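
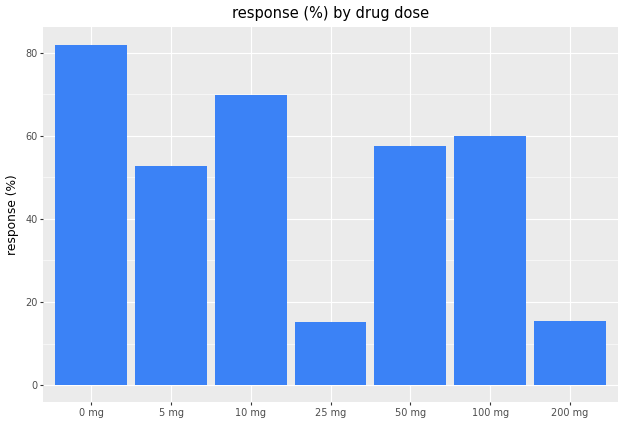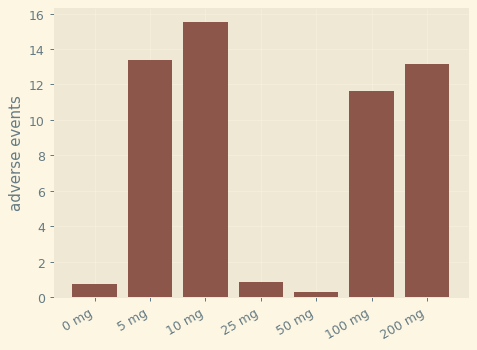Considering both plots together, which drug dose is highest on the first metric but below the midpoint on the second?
0 mg

Chart 2 median adverse events ≈ 12; below-median drug doses: 0 mg, 25 mg, 50 mg. Among those, 0 mg has the highest response (%) (≈ 80).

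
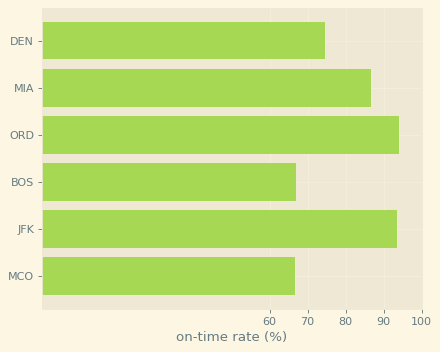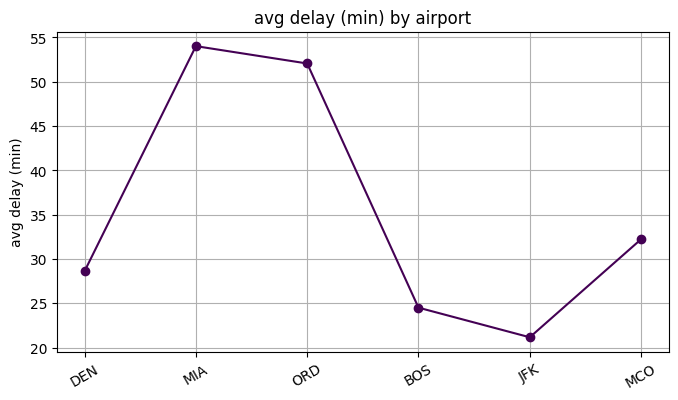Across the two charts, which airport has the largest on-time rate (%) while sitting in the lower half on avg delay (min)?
Chart 2 median avg delay (min) ≈ 30; below-median airports: DEN, BOS, JFK. Among those, JFK has the highest on-time rate (%) (≈ 90).

JFK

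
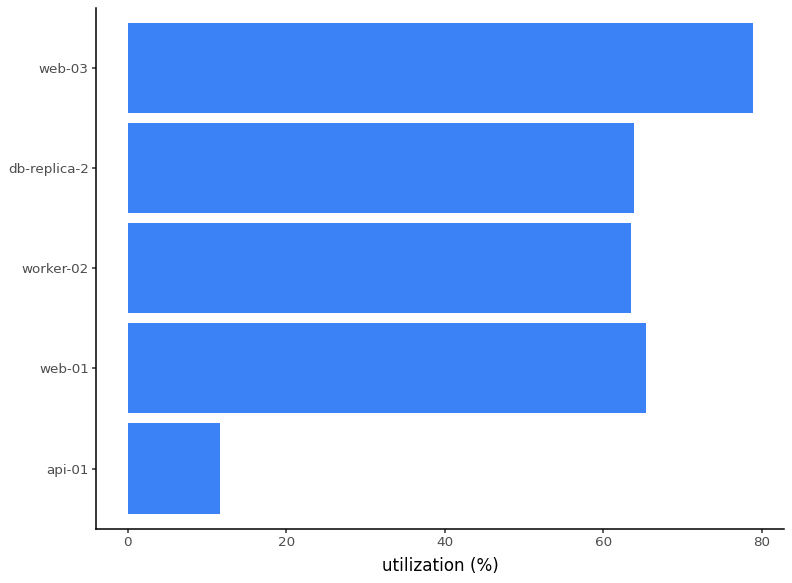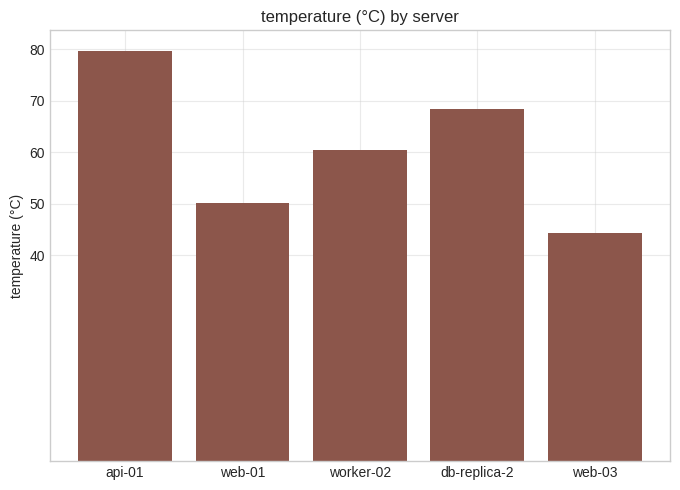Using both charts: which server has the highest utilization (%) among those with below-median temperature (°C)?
web-03

Chart 2 median temperature (°C) ≈ 60; below-median servers: web-01, web-03. Among those, web-03 has the highest utilization (%) (≈ 80).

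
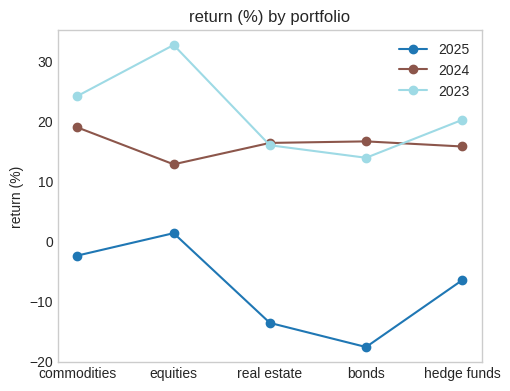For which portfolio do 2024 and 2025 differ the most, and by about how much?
bonds, ≈ 35 %

bonds: 2024 ≈ 15, 2025 ≈ -20 → gap ≈ 35. Next-largest (real estate) is only ≈ 30.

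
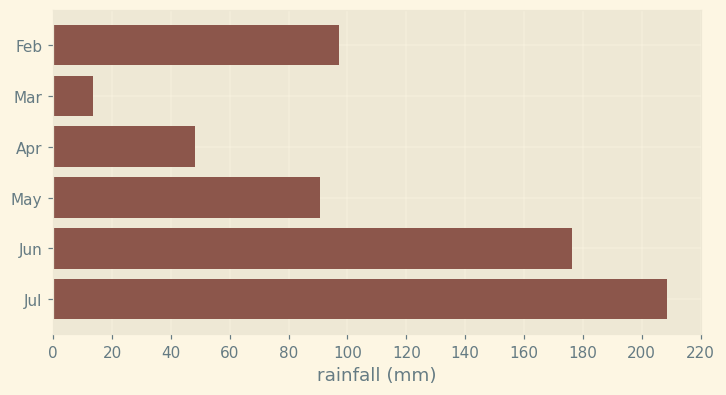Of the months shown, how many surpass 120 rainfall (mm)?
2

Above 120: Jun, Jul.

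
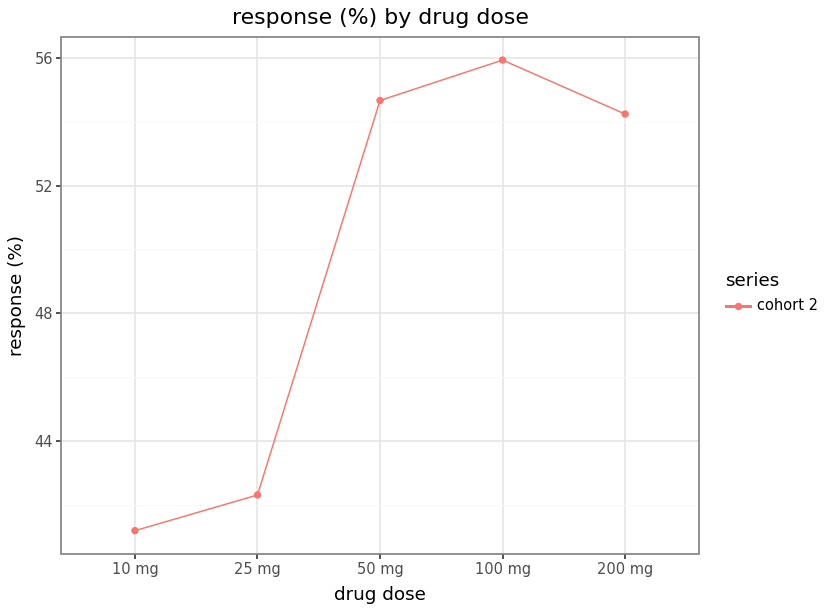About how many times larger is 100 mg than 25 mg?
100 mg ≈ 56, 25 mg ≈ 42; 56/42 ≈ 1.33.

≈ 1.33×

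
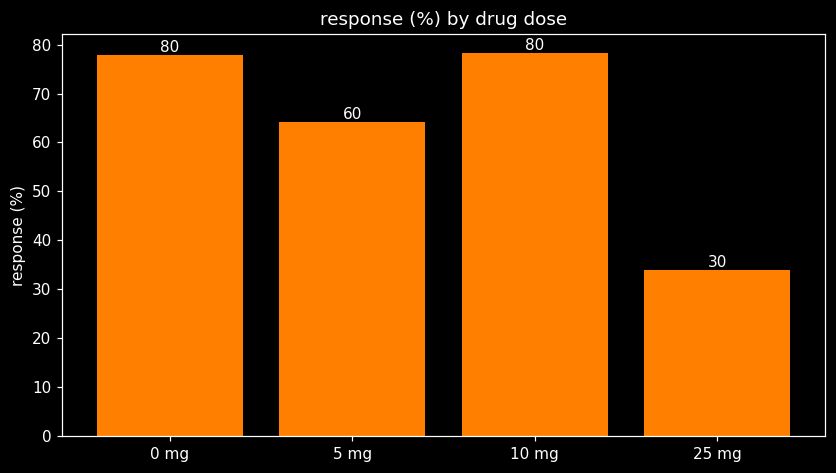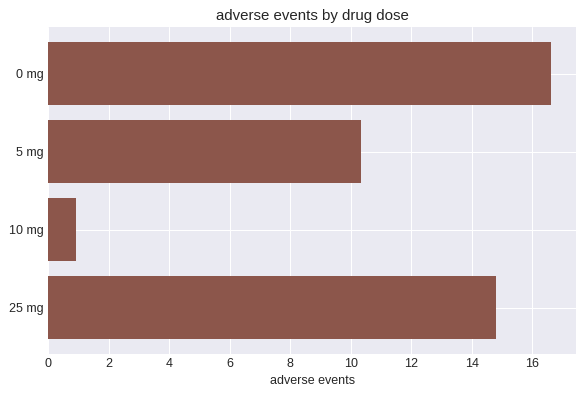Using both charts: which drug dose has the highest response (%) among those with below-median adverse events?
Chart 2 median adverse events ≈ 12; below-median drug doses: 5 mg, 10 mg. Among those, 10 mg has the highest response (%) (≈ 80).

10 mg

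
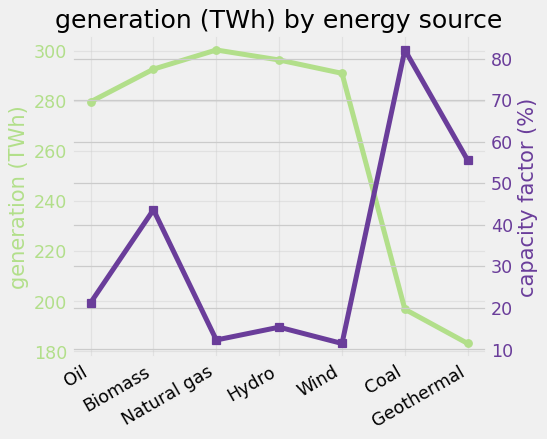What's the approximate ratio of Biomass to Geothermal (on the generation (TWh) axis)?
Biomass ≈ 290, Geothermal ≈ 180; 290/180 ≈ 1.61.

≈ 1.61×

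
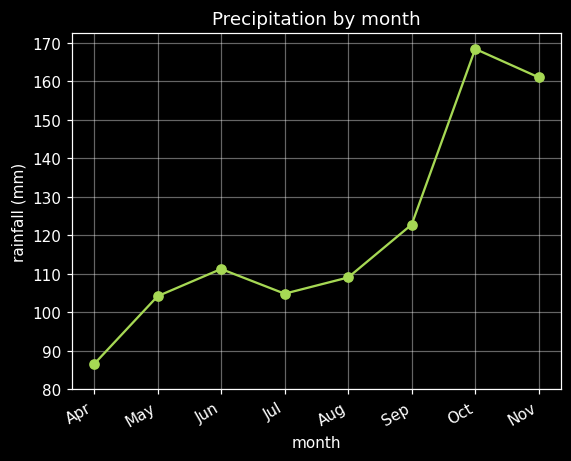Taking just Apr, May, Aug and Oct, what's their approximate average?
(90 + 100 + 110 + 170) / 4 ≈ 118.

≈ 118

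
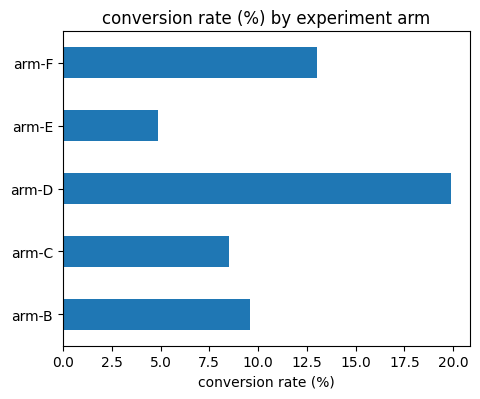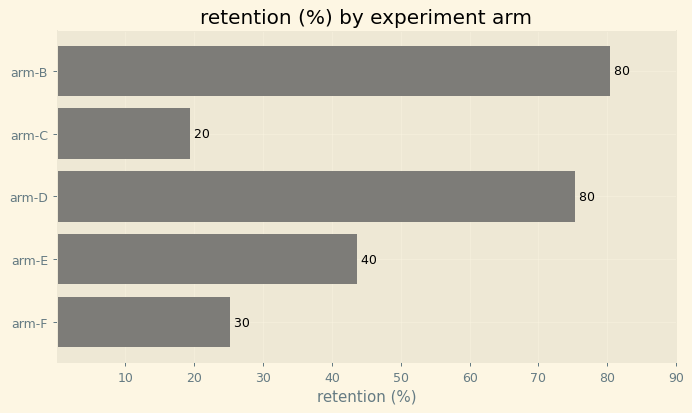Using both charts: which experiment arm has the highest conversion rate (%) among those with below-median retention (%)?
arm-F

Chart 2 median retention (%) ≈ 40; below-median experiment arms: arm-C, arm-F. Among those, arm-F has the highest conversion rate (%) (≈ 14).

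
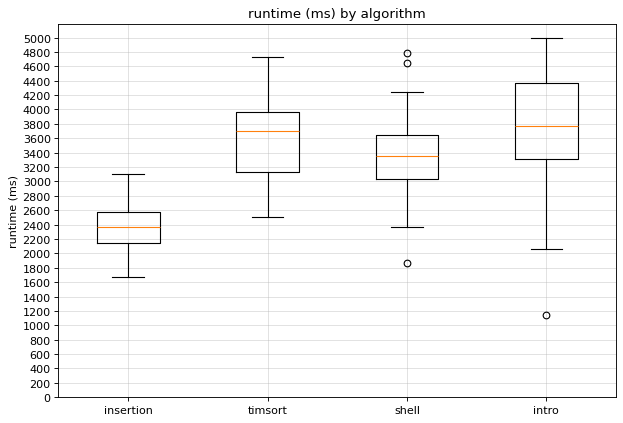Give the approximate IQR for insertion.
Q3 ≈ 2600, Q1 ≈ 2200; IQR ≈ 400.

≈ 400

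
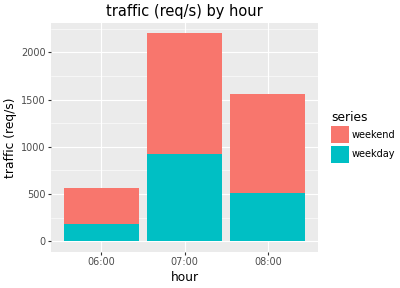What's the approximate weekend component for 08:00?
weekend top ≈ 1600, bottom ≈ 600; segment ≈ 1000.

≈ 1000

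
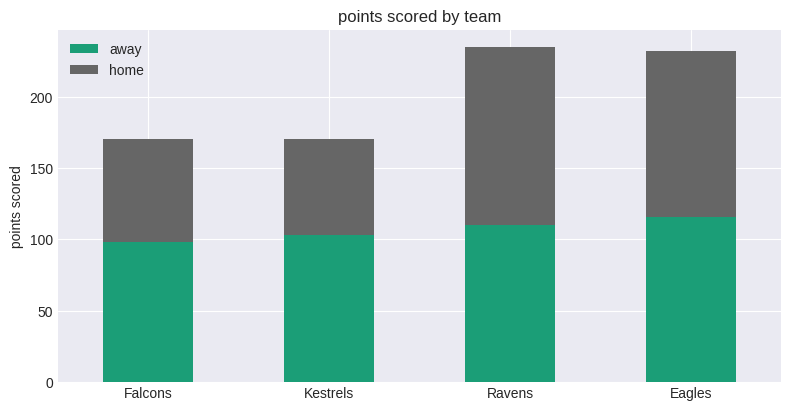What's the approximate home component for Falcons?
≈ 60

home top ≈ 160, bottom ≈ 100; segment ≈ 60.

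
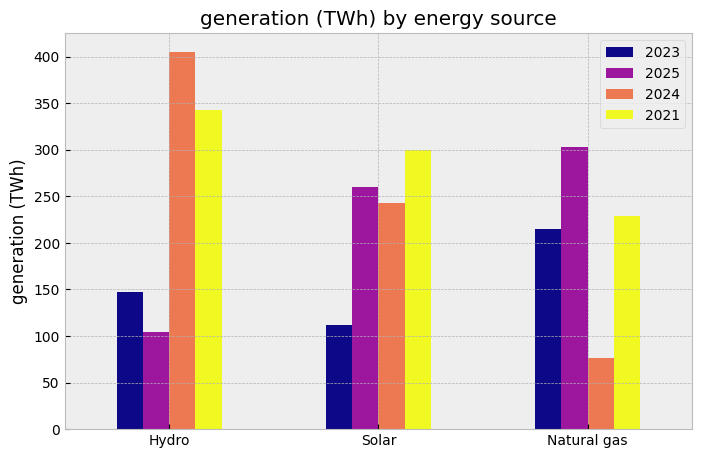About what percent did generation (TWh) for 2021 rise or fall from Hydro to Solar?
≈ -14.3%

Hydro ≈ 350, Solar ≈ 300; (300 − 350) / 350 ≈ -14.3%.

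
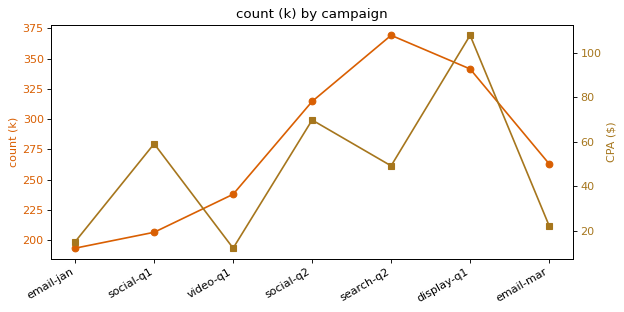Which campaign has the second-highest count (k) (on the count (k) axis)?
Top 3 (on the count (k) axis): search-q2 ≈ 360, display-q1 ≈ 340, social-q2 ≈ 320.

display-q1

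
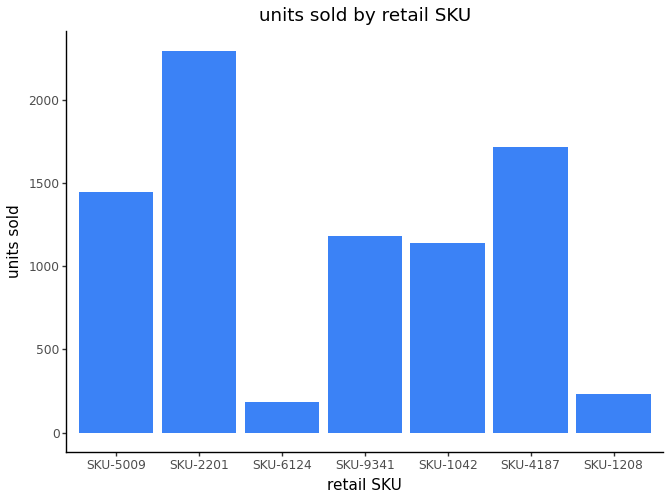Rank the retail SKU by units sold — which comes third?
Top 4: SKU-2201 ≈ 2200, SKU-4187 ≈ 1800, SKU-5009 ≈ 1400, SKU-9341 ≈ 1200.

SKU-5009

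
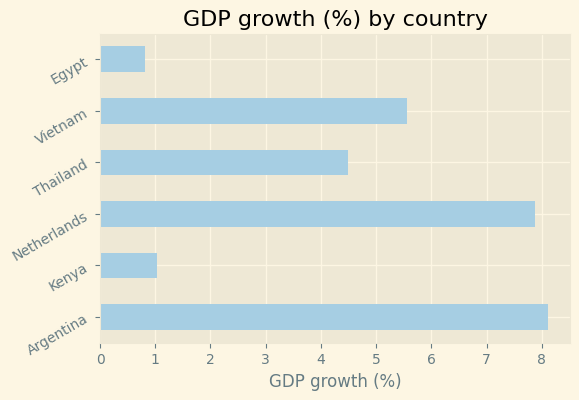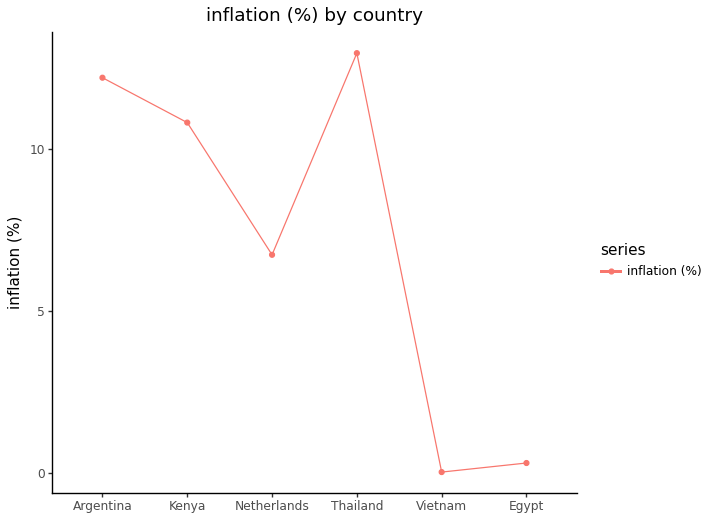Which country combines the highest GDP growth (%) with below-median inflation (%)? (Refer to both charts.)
Netherlands

Chart 2 median inflation (%) ≈ 8; below-median countries: Netherlands, Vietnam, Egypt. Among those, Netherlands has the highest GDP growth (%) (≈ 8).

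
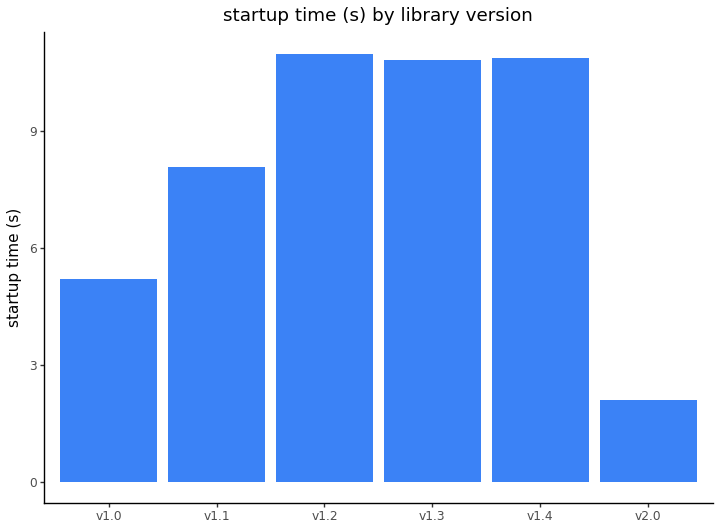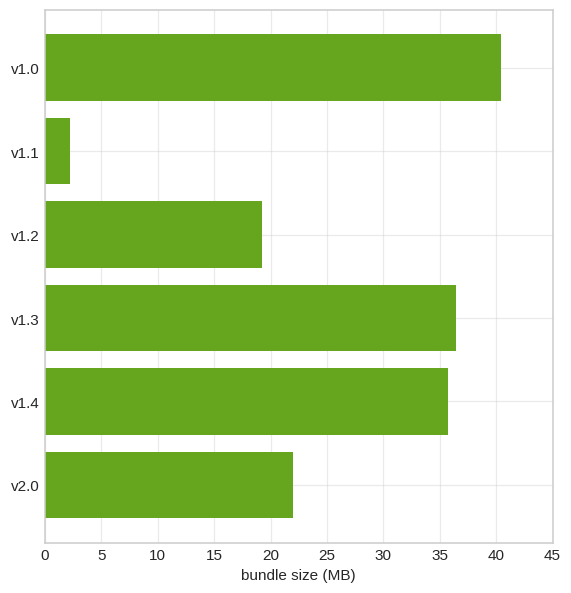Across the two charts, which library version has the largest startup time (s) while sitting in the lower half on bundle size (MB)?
Chart 2 median bundle size (MB) ≈ 30; below-median library versions: v1.1, v1.2, v2.0. Among those, v1.2 has the highest startup time (s) (≈ 10).

v1.2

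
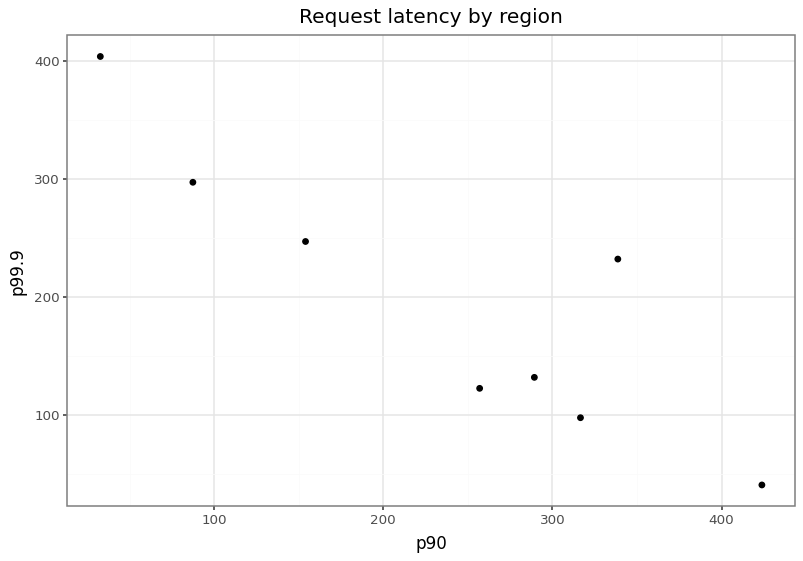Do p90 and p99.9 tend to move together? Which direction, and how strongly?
negative, strong

Points are negatively correlated; strong (|r| ≈ 0.9).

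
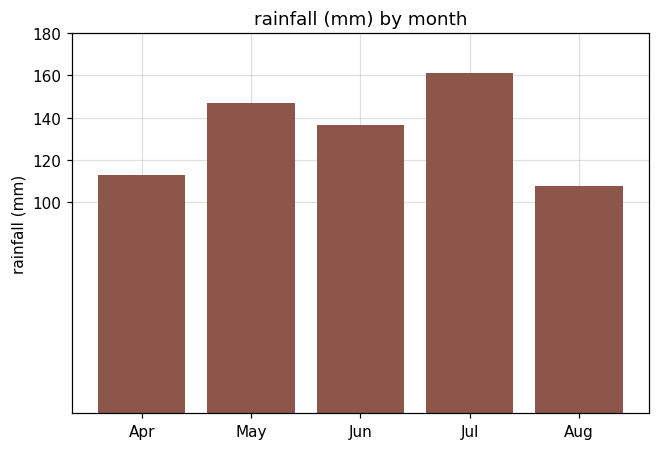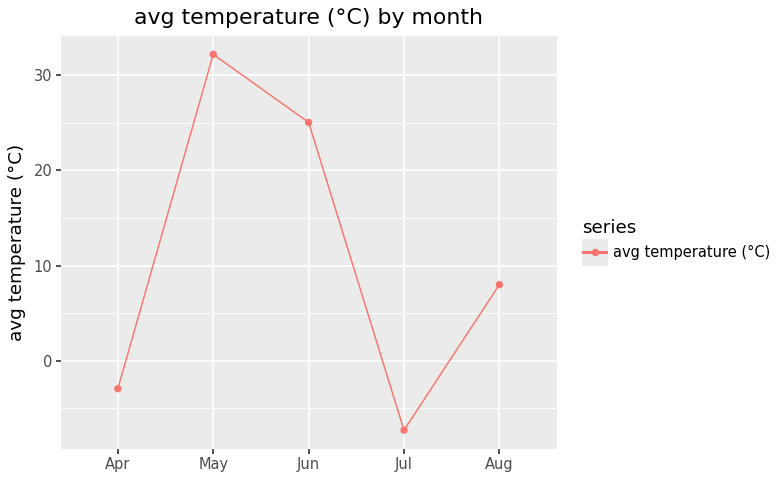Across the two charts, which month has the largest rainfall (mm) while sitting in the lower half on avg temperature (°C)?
Chart 2 median avg temperature (°C) ≈ 10; below-median months: Apr, Jul. Among those, Jul has the highest rainfall (mm) (≈ 160).

Jul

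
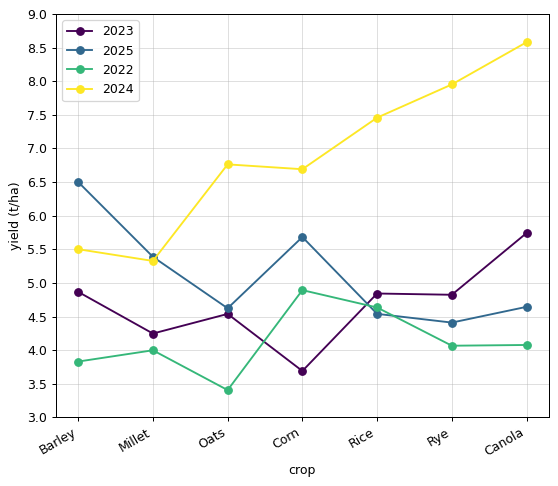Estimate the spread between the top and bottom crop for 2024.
≈ 3.0

Max Canola ≈ 8.5, min Millet ≈ 5.5; range ≈ 3.0.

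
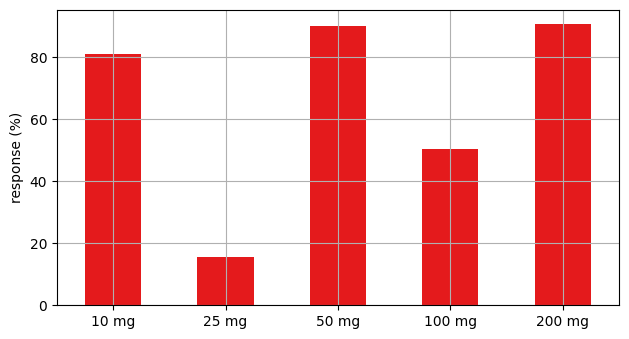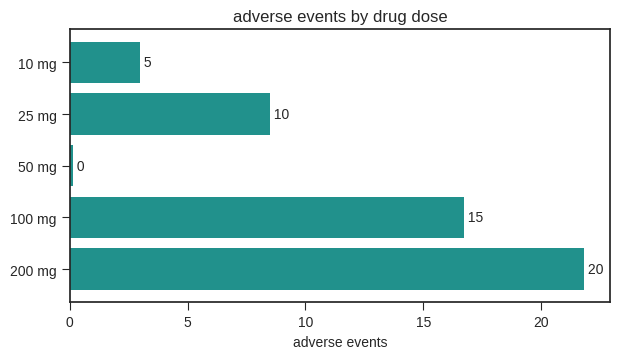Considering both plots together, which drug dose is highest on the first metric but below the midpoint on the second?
Chart 2 median adverse events ≈ 10; below-median drug doses: 10 mg, 50 mg. Among those, 50 mg has the highest response (%) (≈ 90).

50 mg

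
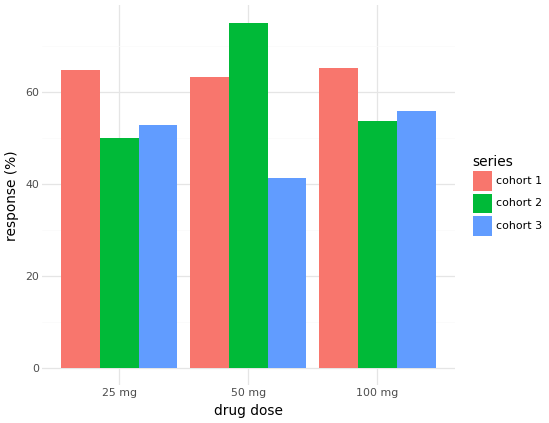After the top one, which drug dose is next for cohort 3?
25 mg

Top 3 for cohort 3: 100 mg ≈ 60, 25 mg ≈ 50, 50 mg ≈ 40.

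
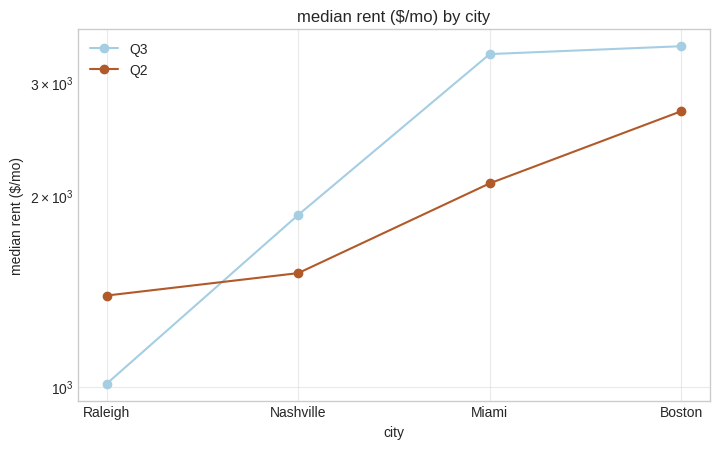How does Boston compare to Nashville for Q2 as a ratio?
≈ 1.67×

Boston ≈ 2500, Nashville ≈ 1500; 2500/1500 ≈ 1.67.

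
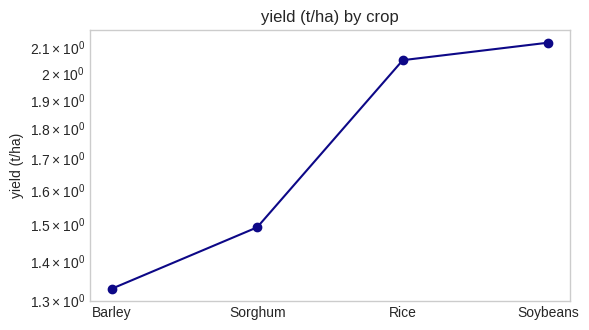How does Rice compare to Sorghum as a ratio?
Rice ≈ 2.0, Sorghum ≈ 1.5; 2.0/1.5 ≈ 1.33.

≈ 1.33×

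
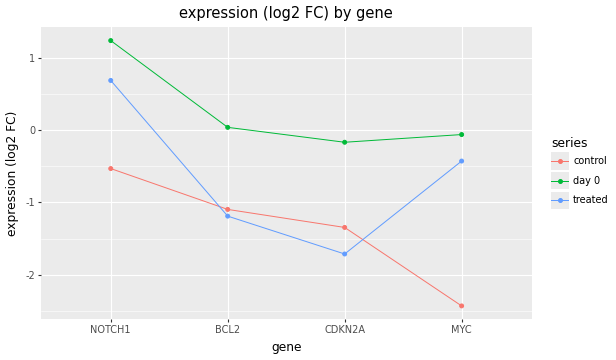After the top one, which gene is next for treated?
MYC

Top 3 for treated: NOTCH1 ≈ 0.5, MYC ≈ -0.5, BCL2 ≈ -1.0.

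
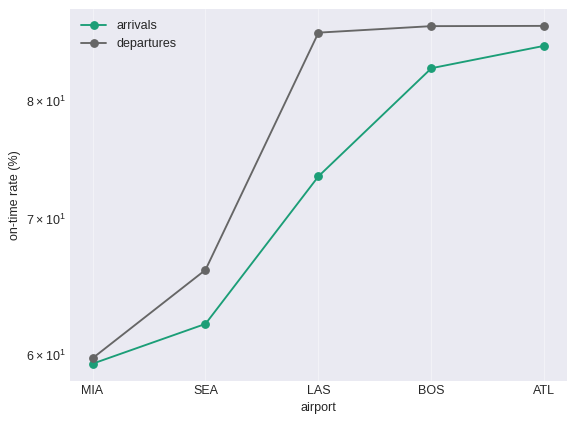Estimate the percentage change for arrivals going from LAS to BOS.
LAS ≈ 75, BOS ≈ 85; (85 − 75) / 75 ≈ +13.3%.

≈ +13.3%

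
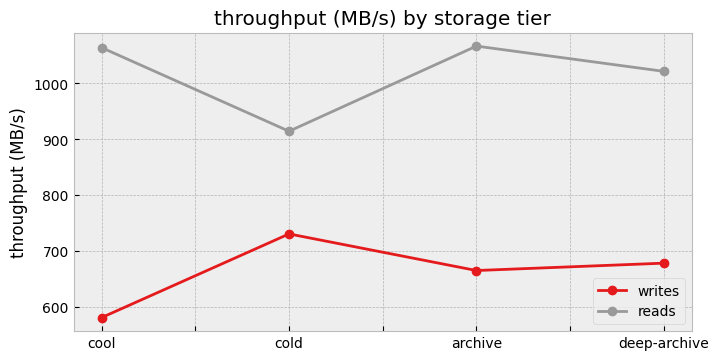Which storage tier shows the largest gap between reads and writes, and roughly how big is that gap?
cool, ≈ 450 MB/s

cool: reads ≈ 1050, writes ≈ 600 → gap ≈ 450. Next-largest (archive) is only ≈ 400.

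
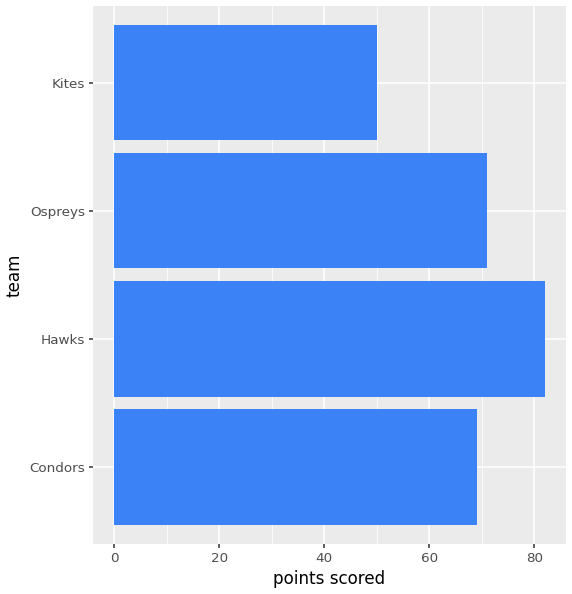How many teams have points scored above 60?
Above 60: Condors, Hawks, Ospreys.

3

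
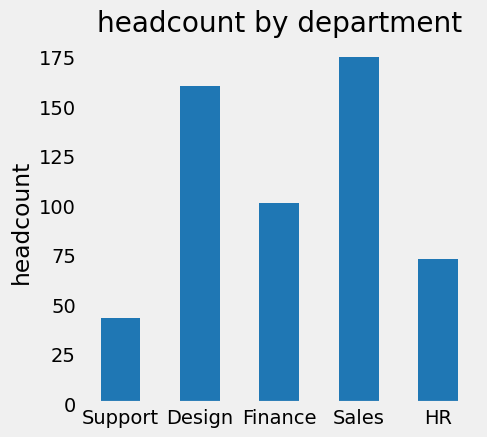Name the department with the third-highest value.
Finance

Top 4: Sales ≈ 180, Design ≈ 160, Finance ≈ 100, HR ≈ 80.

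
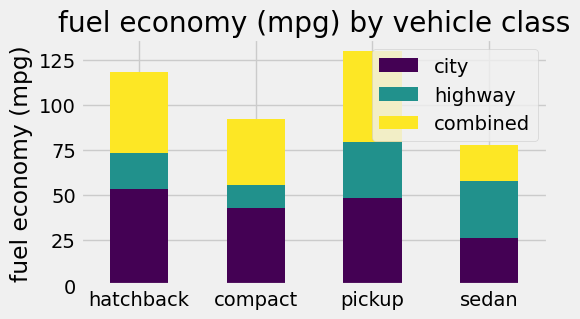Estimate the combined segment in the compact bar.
combined top ≈ 100, bottom ≈ 60; segment ≈ 40.

≈ 40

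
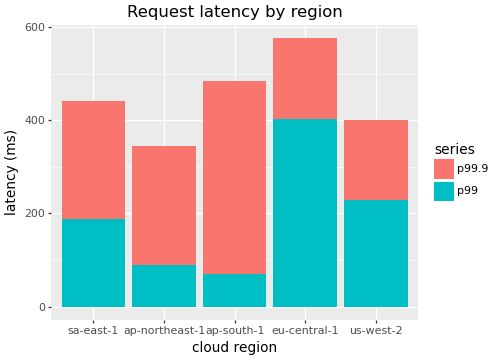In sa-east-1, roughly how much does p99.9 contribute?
p99.9 top ≈ 450, bottom ≈ 200; segment ≈ 250.

≈ 250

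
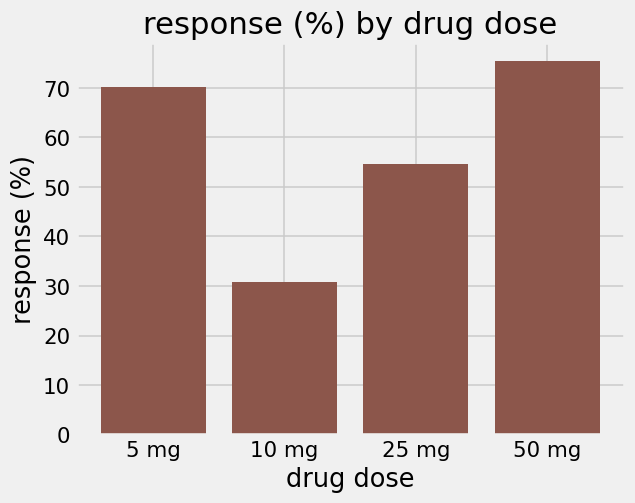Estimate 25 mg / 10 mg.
≈ 1.67×

25 mg ≈ 50, 10 mg ≈ 30; 50/30 ≈ 1.67.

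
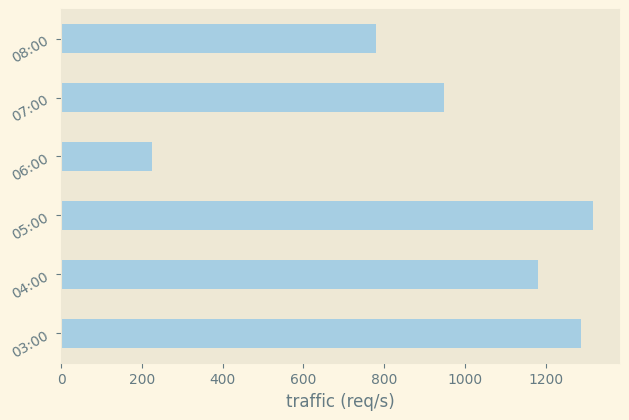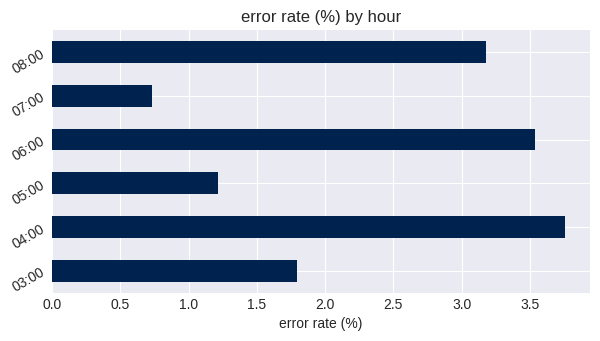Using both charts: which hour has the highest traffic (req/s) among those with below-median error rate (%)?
Chart 2 median error rate (%) ≈ 2.5; below-median hours: 03:00, 05:00, 07:00. Among those, 05:00 has the highest traffic (req/s) (≈ 1400).

05:00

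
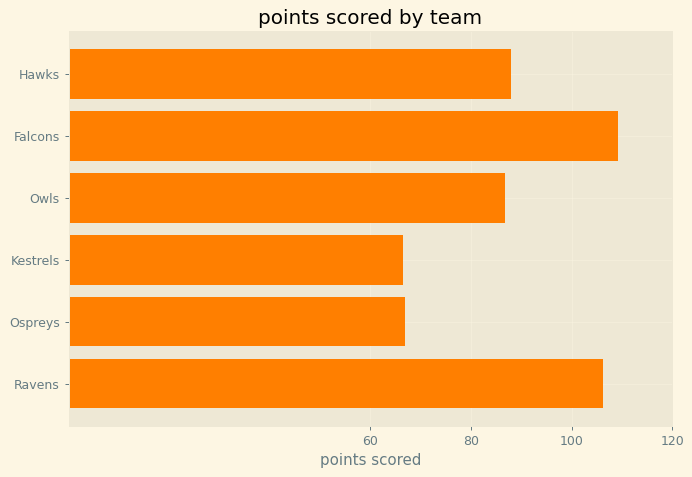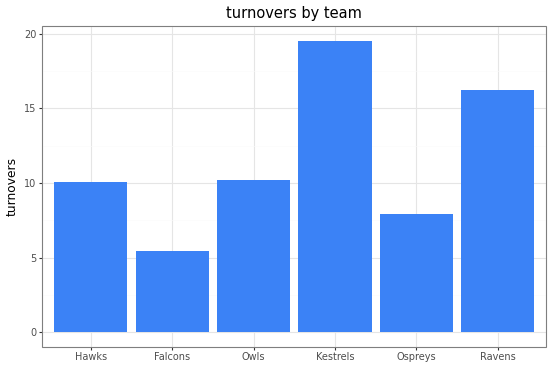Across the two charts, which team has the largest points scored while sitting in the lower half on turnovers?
Falcons

Chart 2 median turnovers ≈ 10; below-median teams: Hawks, Falcons, Ospreys. Among those, Falcons has the highest points scored (≈ 100).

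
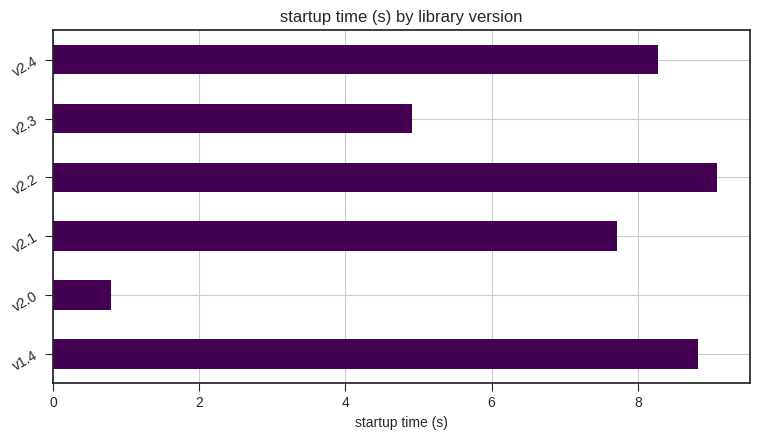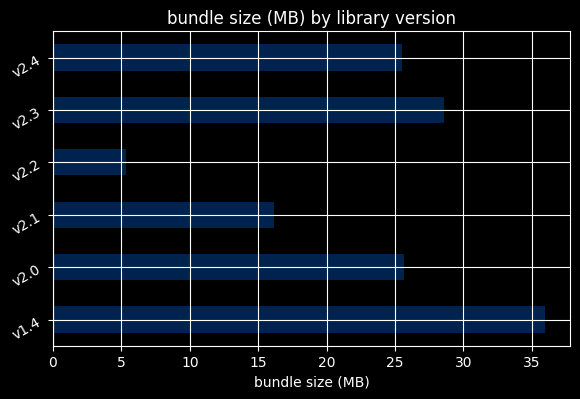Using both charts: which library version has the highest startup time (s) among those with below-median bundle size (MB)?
v2.2

Chart 2 median bundle size (MB) ≈ 25; below-median library versions: v2.1, v2.2, v2.4. Among those, v2.2 has the highest startup time (s) (≈ 9).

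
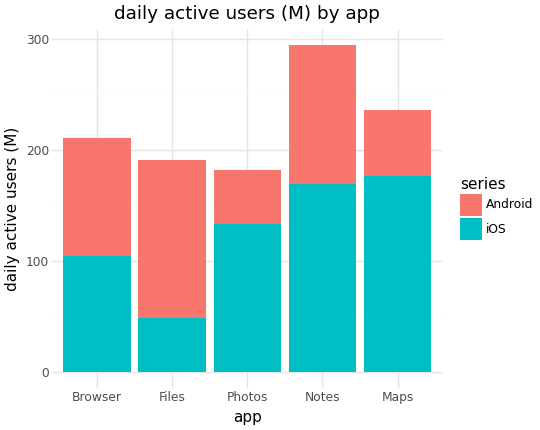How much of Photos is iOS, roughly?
iOS top ≈ 125, bottom ≈ 0; segment ≈ 125.

≈ 125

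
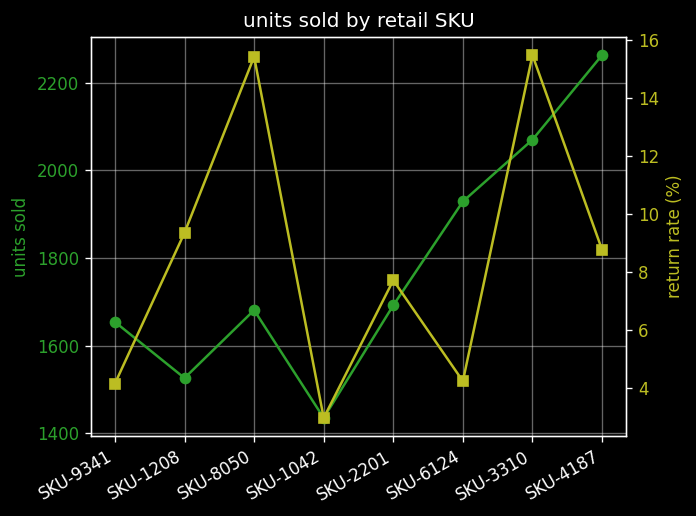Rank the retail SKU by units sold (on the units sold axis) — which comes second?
Top 3 (on the units sold axis): SKU-4187 ≈ 2300, SKU-3310 ≈ 2100, SKU-6124 ≈ 1900.

SKU-3310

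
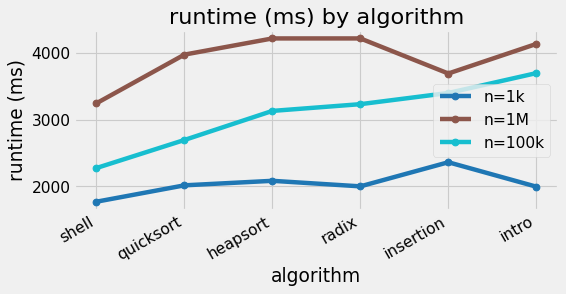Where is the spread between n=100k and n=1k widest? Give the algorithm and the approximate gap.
intro, ≈ 1500 ms

intro: n=100k ≈ 3500, n=1k ≈ 2000 → gap ≈ 1500. Next-largest (radix) is only ≈ 1000.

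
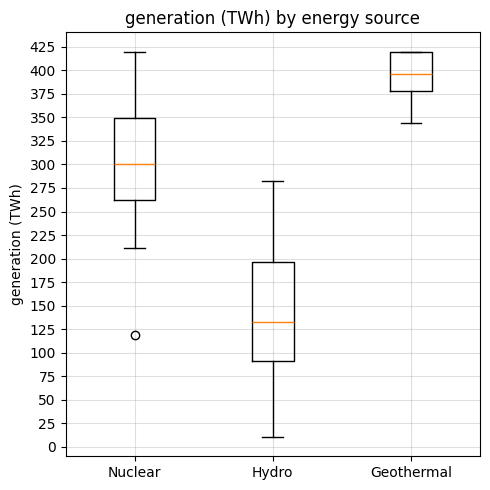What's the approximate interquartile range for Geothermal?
Q3 ≈ 425, Q1 ≈ 375; IQR ≈ 50.

≈ 50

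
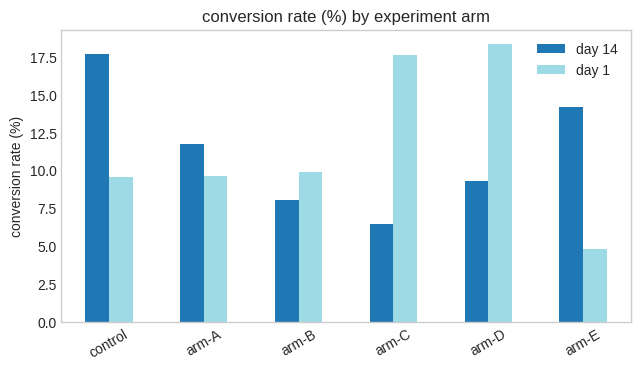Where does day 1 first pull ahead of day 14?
arm-B

arm-A: day 1 ≈ 10 vs day 14 ≈ 12 (not yet); arm-B: day 1 ≈ 10 vs day 14 ≈ 8 (first crossover).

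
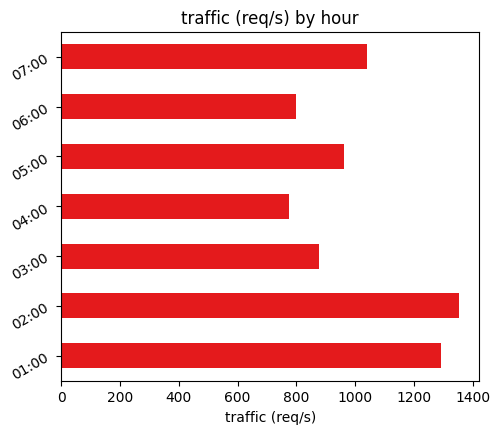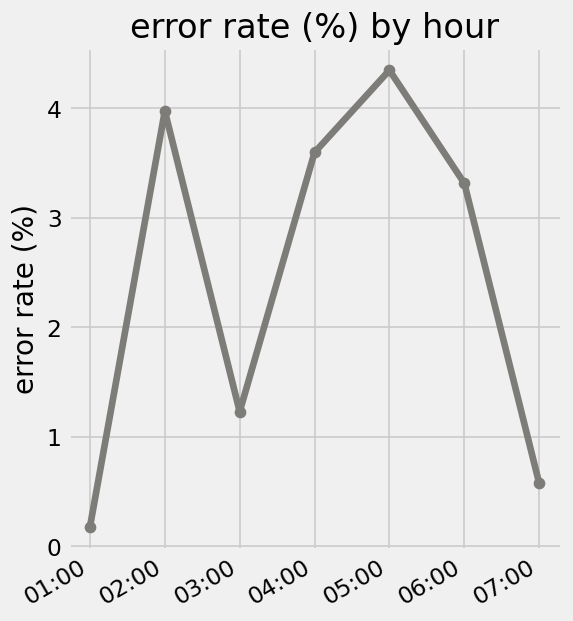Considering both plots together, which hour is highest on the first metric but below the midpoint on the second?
01:00

Chart 2 median error rate (%) ≈ 3.5; below-median hours: 01:00, 03:00, 07:00. Among those, 01:00 has the highest traffic (req/s) (≈ 1200).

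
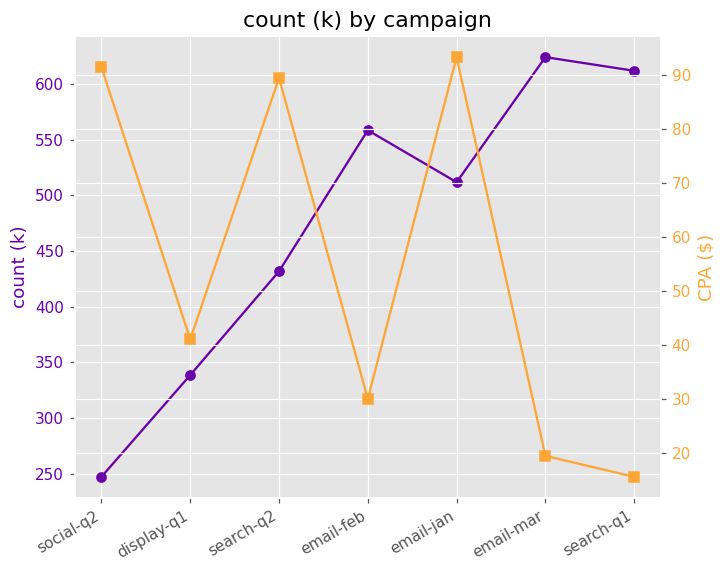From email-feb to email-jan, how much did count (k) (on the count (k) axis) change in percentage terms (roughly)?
≈ -9.1%

email-feb ≈ 550, email-jan ≈ 500; (500 − 550) / 550 ≈ -9.1%.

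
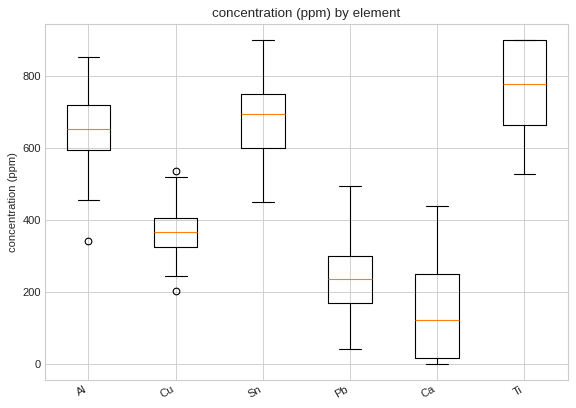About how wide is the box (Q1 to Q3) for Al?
Q3 ≈ 700, Q1 ≈ 600; IQR ≈ 100.

≈ 100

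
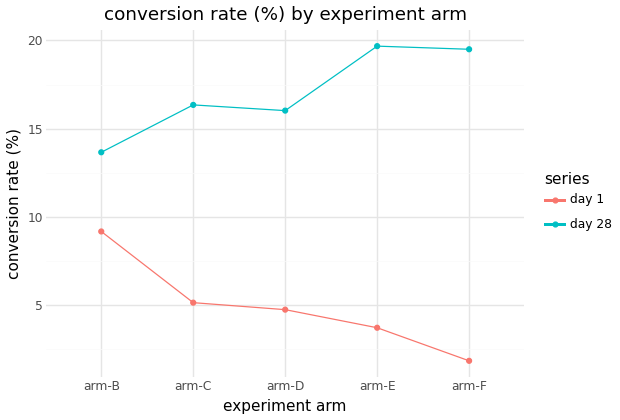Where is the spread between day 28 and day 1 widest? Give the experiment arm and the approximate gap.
arm-F: day 28 ≈ 20, day 1 ≈ 2 → gap ≈ 18. Next-largest (arm-E) is only ≈ 16.

arm-F, ≈ 18 %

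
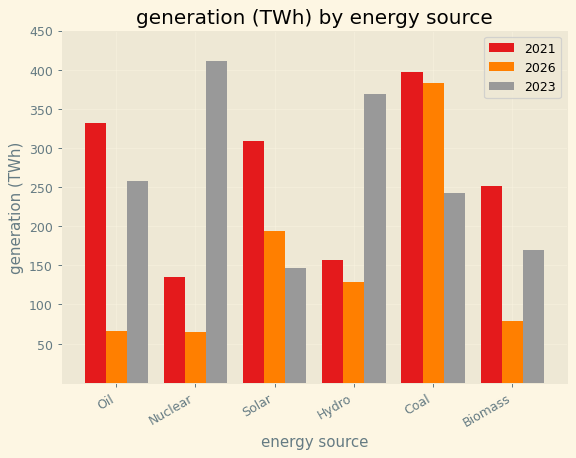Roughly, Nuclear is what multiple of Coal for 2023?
≈ 1.6×

Nuclear ≈ 400, Coal ≈ 250; 400/250 ≈ 1.6.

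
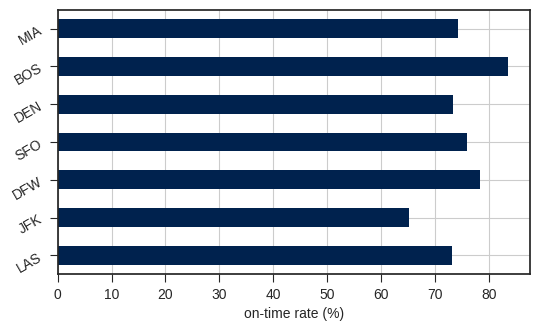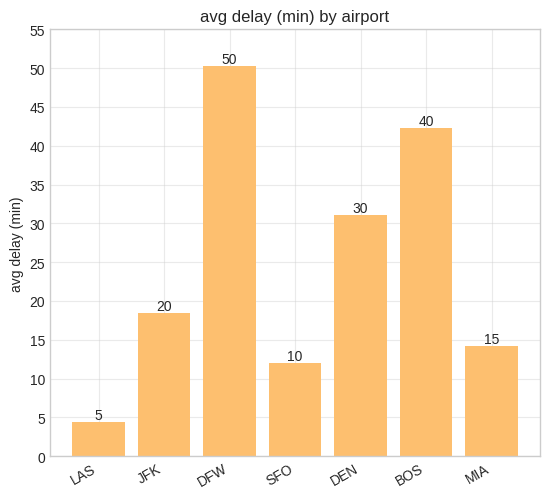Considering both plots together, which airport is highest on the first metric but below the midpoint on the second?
SFO

Chart 2 median avg delay (min) ≈ 20; below-median airports: LAS, SFO, MIA. Among those, SFO has the highest on-time rate (%) (≈ 80).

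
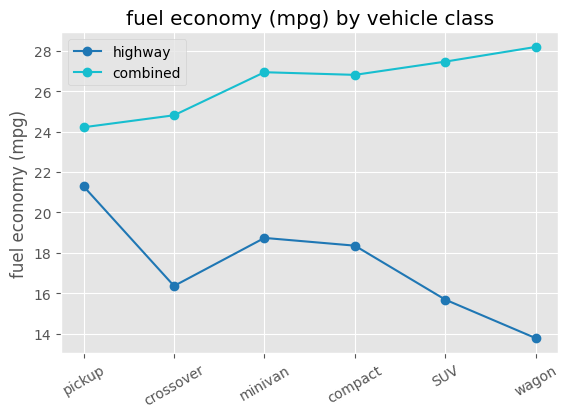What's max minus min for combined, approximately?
≈ 4

Max wagon ≈ 28, min pickup ≈ 24; range ≈ 4.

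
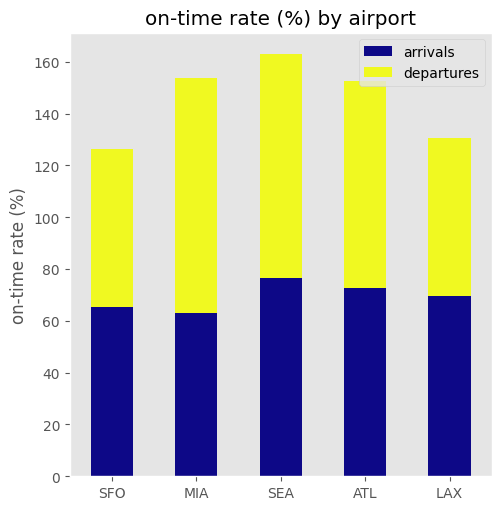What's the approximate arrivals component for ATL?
arrivals top ≈ 80, bottom ≈ 0; segment ≈ 80.

≈ 80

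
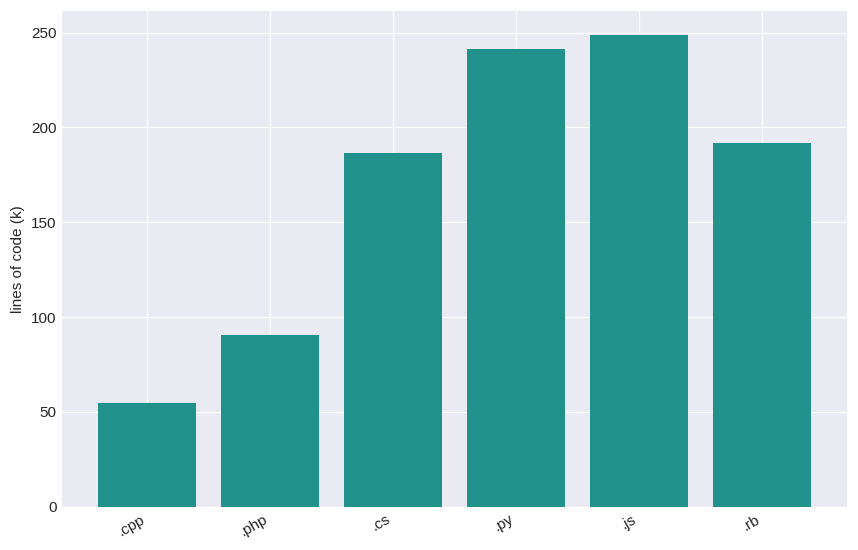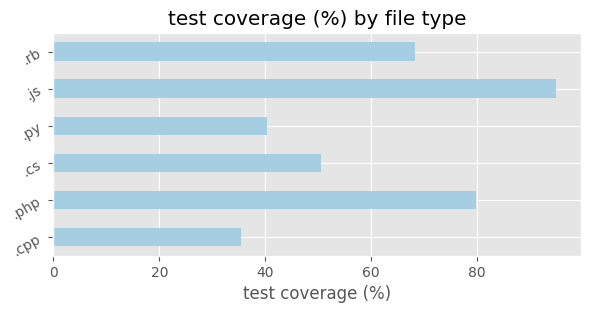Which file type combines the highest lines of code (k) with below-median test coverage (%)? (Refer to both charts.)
Chart 2 median test coverage (%) ≈ 60; below-median file types: .cpp, .cs, .py. Among those, .py has the highest lines of code (k) (≈ 250).

.py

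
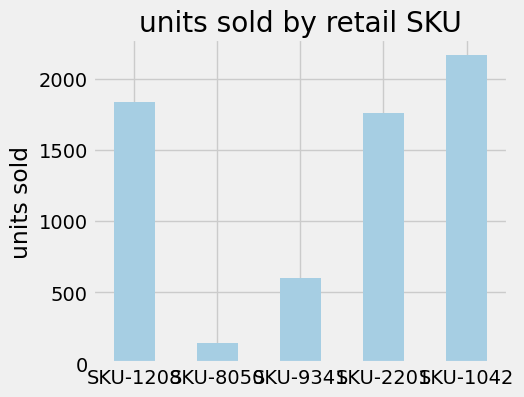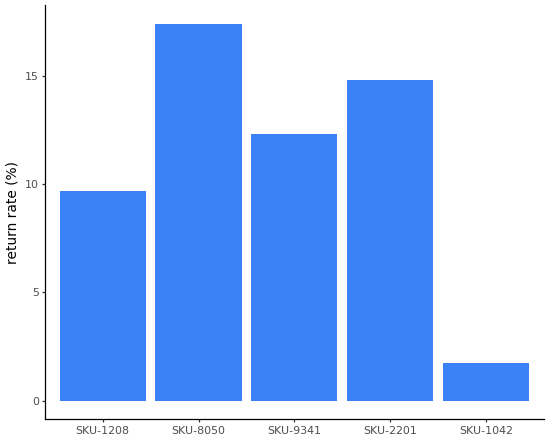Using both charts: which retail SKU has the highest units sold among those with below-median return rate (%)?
Chart 2 median return rate (%) ≈ 12; below-median retail SKUs: SKU-1208, SKU-1042. Among those, SKU-1042 has the highest units sold (≈ 2200).

SKU-1042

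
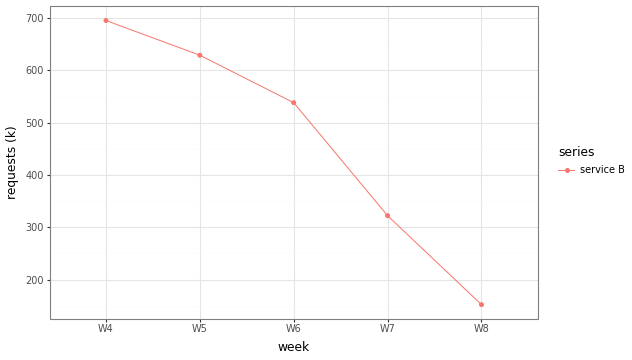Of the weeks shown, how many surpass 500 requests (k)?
Above 500: W4, W5, W6.

3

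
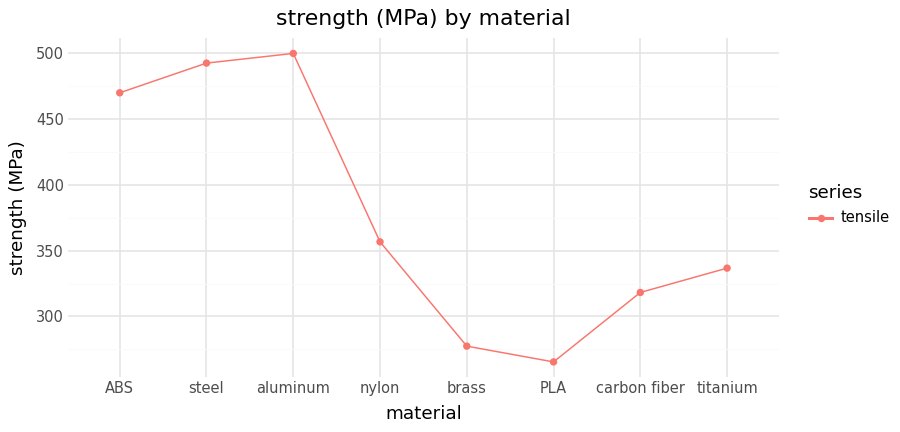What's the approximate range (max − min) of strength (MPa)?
≈ 240

Max aluminum ≈ 500, min PLA ≈ 260; range ≈ 240.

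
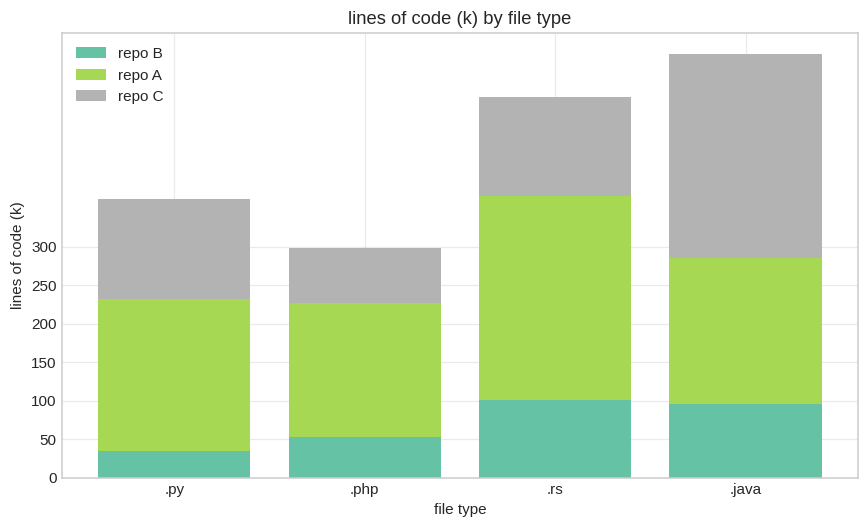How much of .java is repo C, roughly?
repo C top ≈ 550, bottom ≈ 300; segment ≈ 250.

≈ 250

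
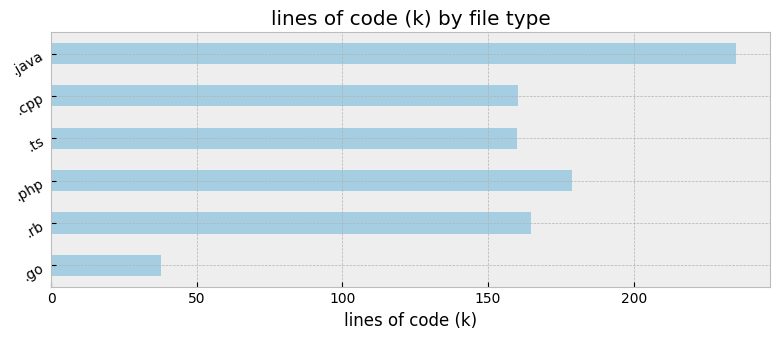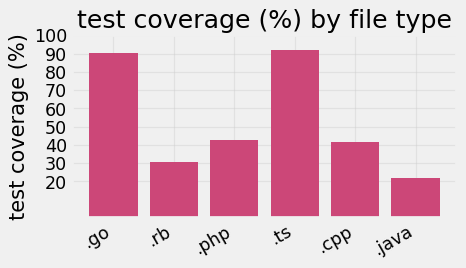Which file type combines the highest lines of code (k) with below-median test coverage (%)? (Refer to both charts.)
Chart 2 median test coverage (%) ≈ 40; below-median file types: .rb, .cpp, .java. Among those, .java has the highest lines of code (k) (≈ 225).

.java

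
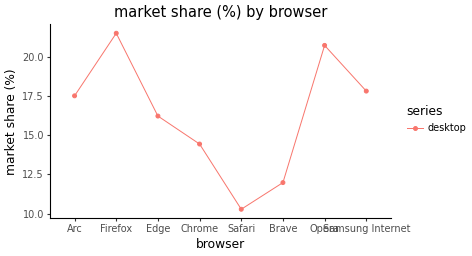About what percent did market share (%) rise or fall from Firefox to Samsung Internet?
≈ -14.3%

Firefox ≈ 21, Samsung Internet ≈ 18; (18 − 21) / 21 ≈ -14.3%.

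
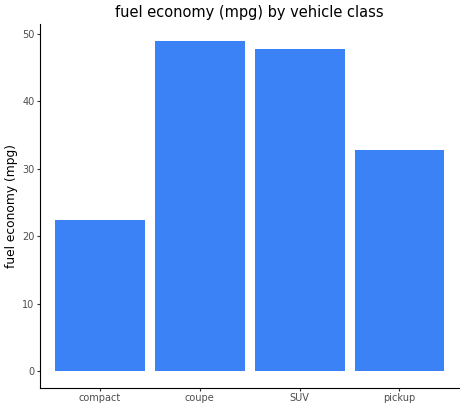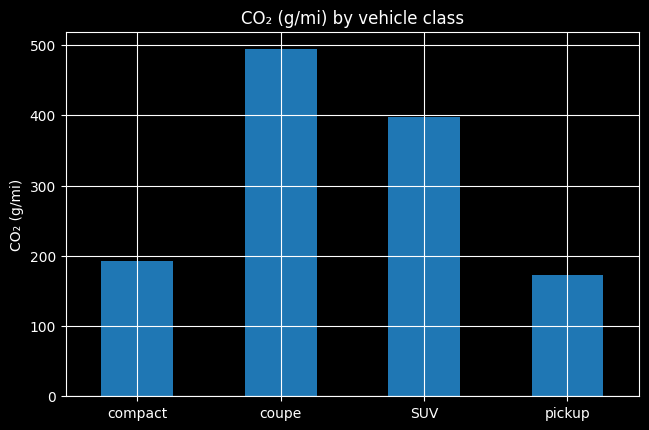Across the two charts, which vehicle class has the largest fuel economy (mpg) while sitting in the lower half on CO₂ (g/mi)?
pickup

Chart 2 median CO₂ (g/mi) ≈ 300; below-median vehicle classes: compact, pickup. Among those, pickup has the highest fuel economy (mpg) (≈ 35).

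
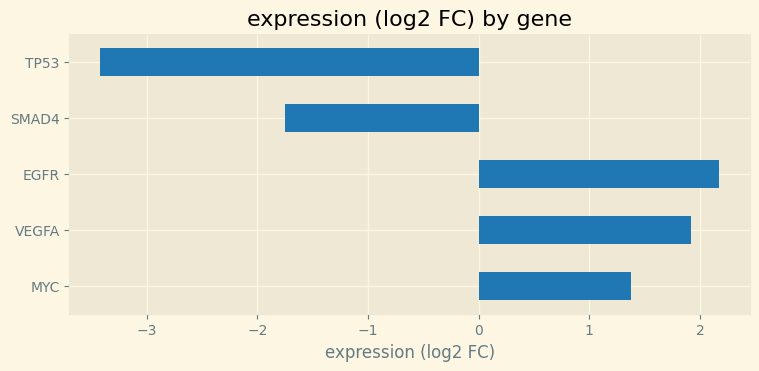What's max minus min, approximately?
Max EGFR ≈ 2.0, min TP53 ≈ -3.5; range ≈ 5.5.

≈ 5.5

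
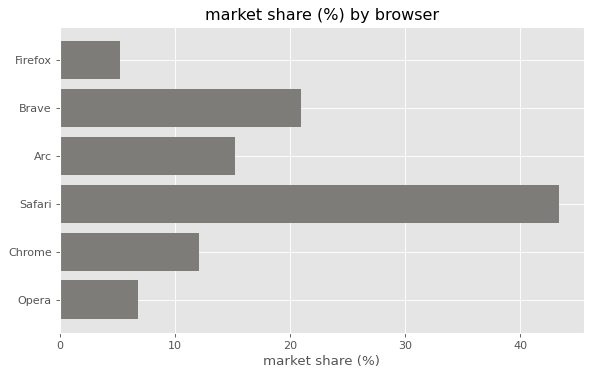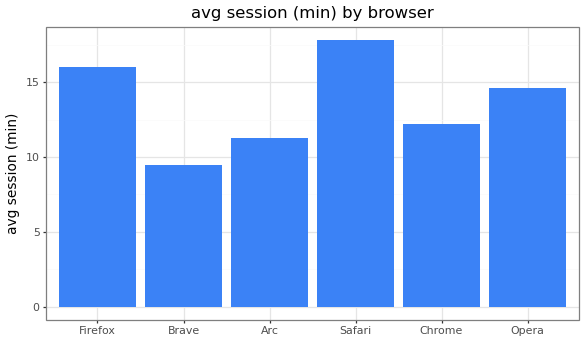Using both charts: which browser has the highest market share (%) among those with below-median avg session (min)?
Brave

Chart 2 median avg session (min) ≈ 14; below-median browsers: Brave, Arc, Chrome. Among those, Brave has the highest market share (%) (≈ 20).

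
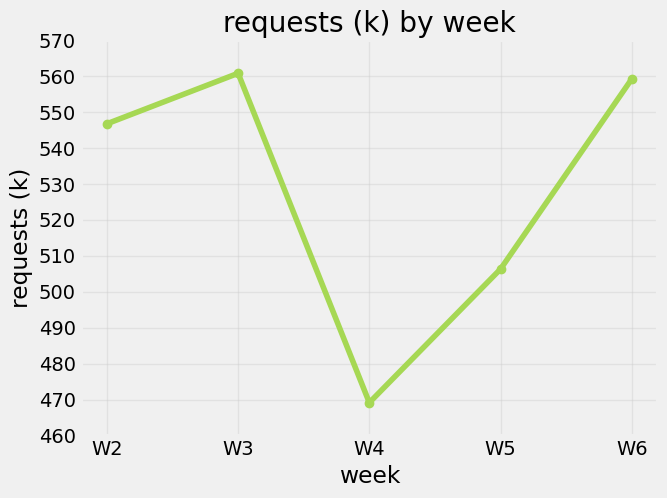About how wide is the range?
≈ 90

Max W3 ≈ 560, min W4 ≈ 470; range ≈ 90.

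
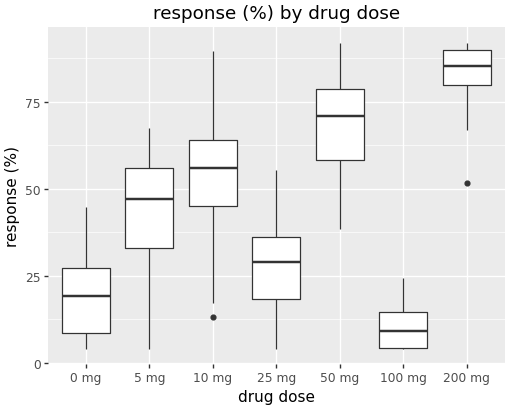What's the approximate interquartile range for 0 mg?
≈ 20

Q3 ≈ 30, Q1 ≈ 10; IQR ≈ 20.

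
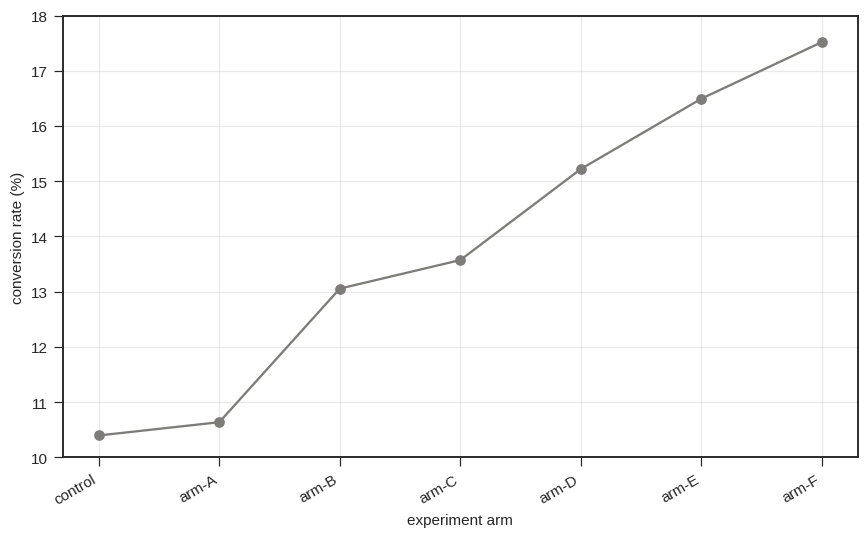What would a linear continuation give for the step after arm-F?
Last three: 15, 16, 18 → slope ≈ 1.5/step → next ≈ 19.5.

≈ 19.5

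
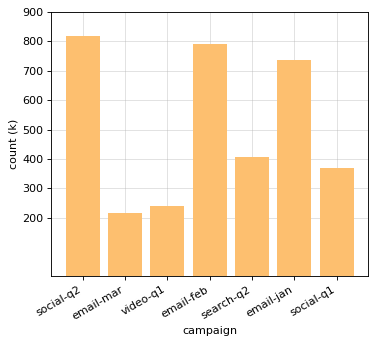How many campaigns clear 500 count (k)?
3

Above 500: social-q2, email-feb, email-jan.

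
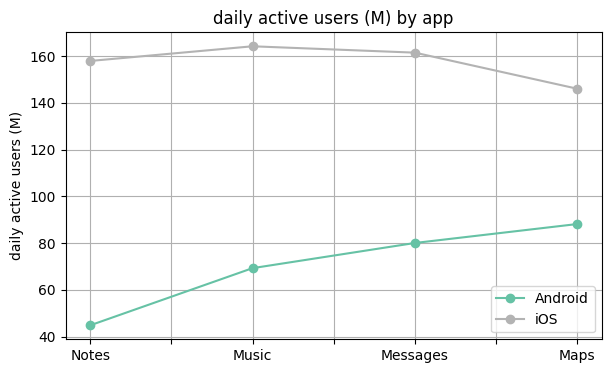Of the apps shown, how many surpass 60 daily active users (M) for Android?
Above 60: Music, Messages, Maps.

3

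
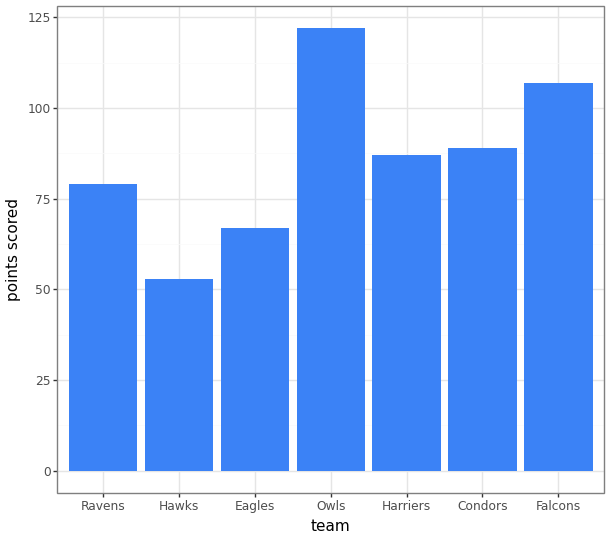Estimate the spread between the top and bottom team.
≈ 60

Max Owls ≈ 120, min Hawks ≈ 60; range ≈ 60.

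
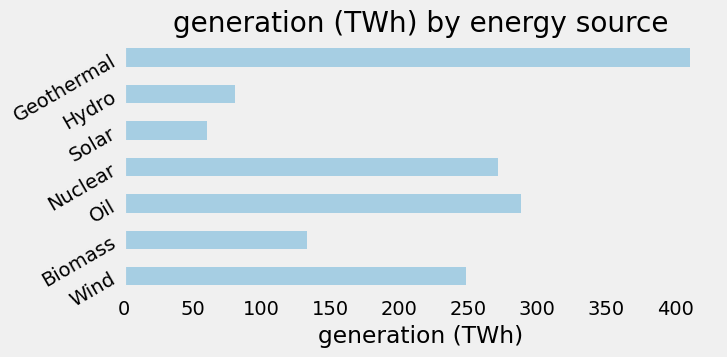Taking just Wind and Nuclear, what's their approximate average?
(250 + 250) / 2 ≈ 250.

≈ 250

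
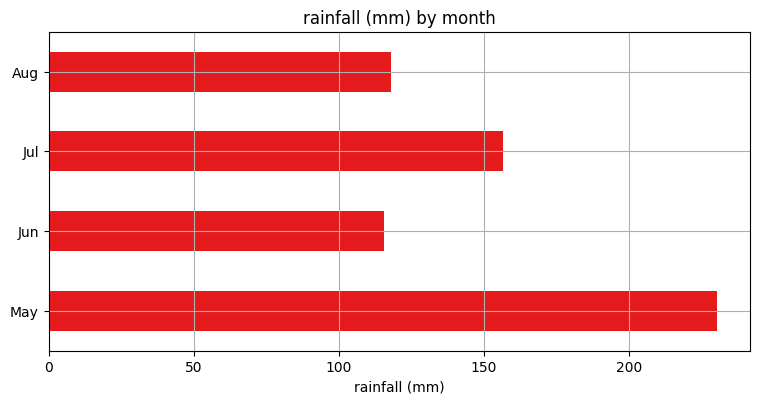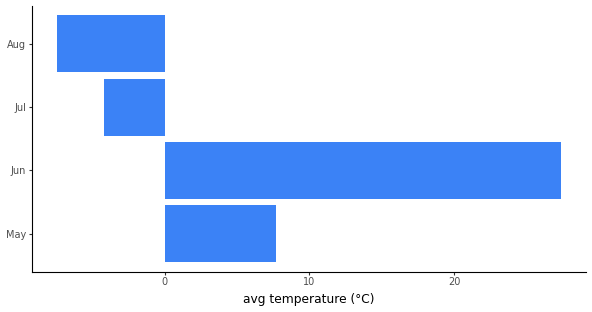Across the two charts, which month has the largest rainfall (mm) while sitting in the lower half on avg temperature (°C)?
Chart 2 median avg temperature (°C) ≈ 0; below-median months: Jul, Aug. Among those, Jul has the highest rainfall (mm) (≈ 150).

Jul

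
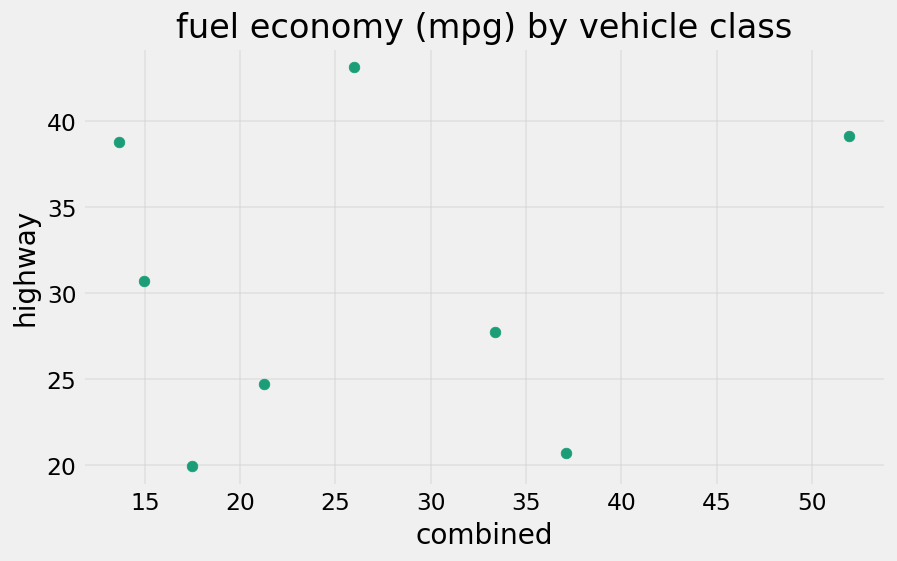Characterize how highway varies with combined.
no clear correlation

Points are roughly uncorrelated; weak (|r| ≈ 0.1).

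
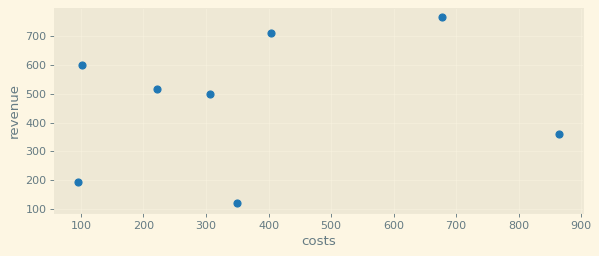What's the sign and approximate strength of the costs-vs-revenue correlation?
no clear correlation

Points are roughly uncorrelated; weak (|r| ≈ 0.2).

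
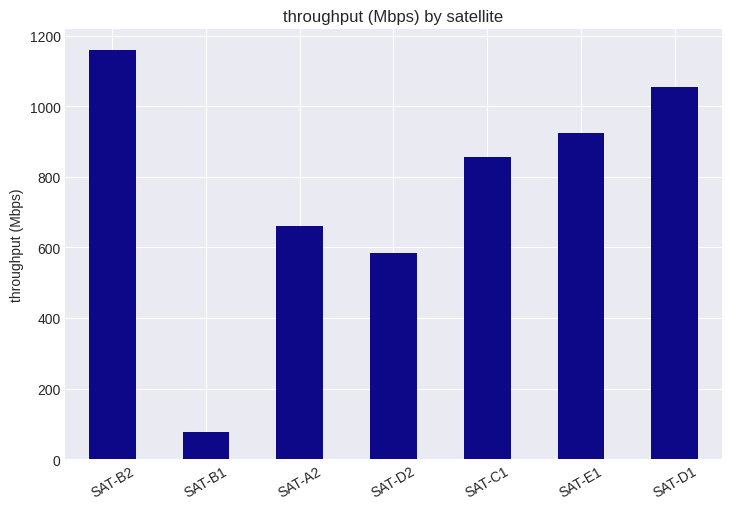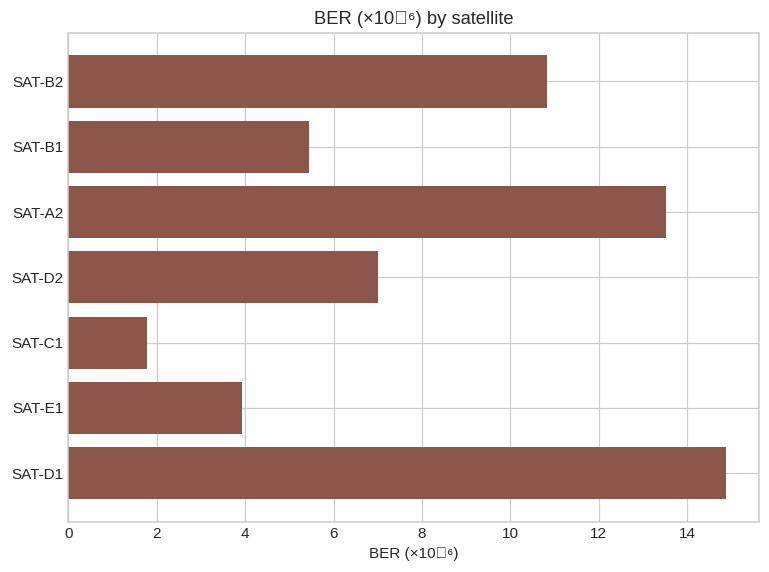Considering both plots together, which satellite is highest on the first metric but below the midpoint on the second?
SAT-E1

Chart 2 median BER (×10⁻⁶) ≈ 8; below-median satellites: SAT-B1, SAT-C1, SAT-E1. Among those, SAT-E1 has the highest throughput (Mbps) (≈ 1000).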